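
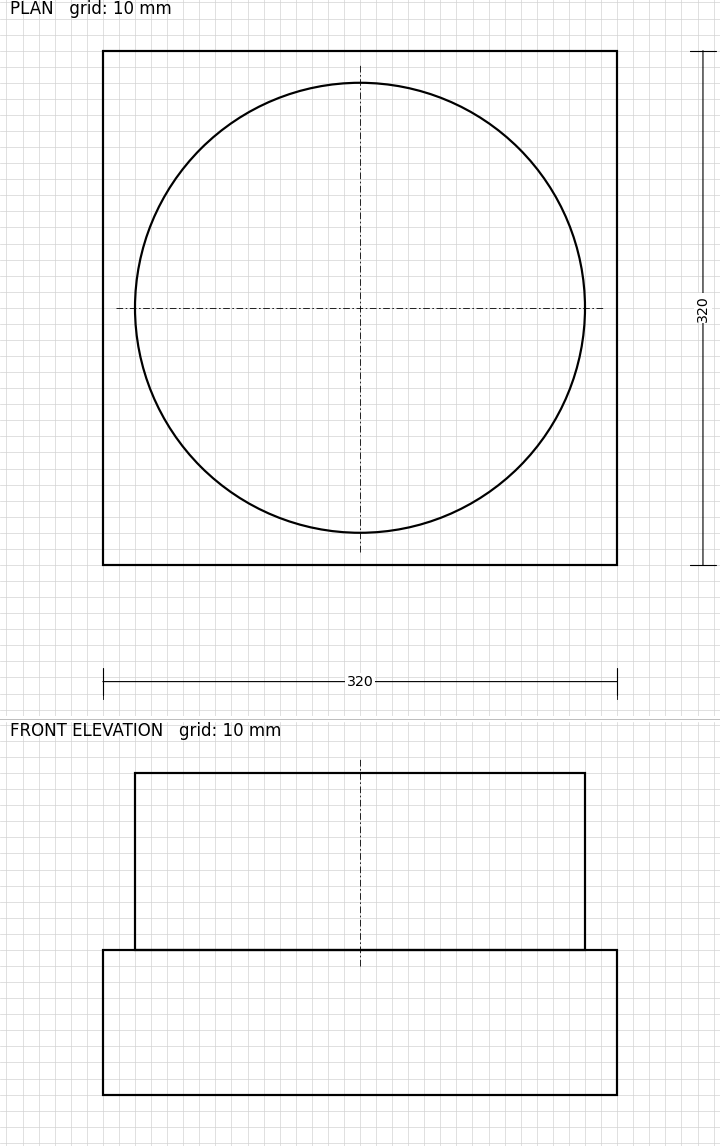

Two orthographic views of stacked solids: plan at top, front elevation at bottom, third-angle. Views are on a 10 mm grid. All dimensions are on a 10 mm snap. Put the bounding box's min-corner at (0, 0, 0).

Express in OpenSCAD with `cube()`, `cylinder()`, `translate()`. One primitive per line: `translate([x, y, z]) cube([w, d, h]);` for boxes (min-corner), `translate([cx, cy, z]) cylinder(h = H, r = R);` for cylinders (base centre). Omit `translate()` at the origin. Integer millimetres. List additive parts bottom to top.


cube([320, 320, 90]);
translate([160, 160, 90]) cylinder(h = 110, r = 140);


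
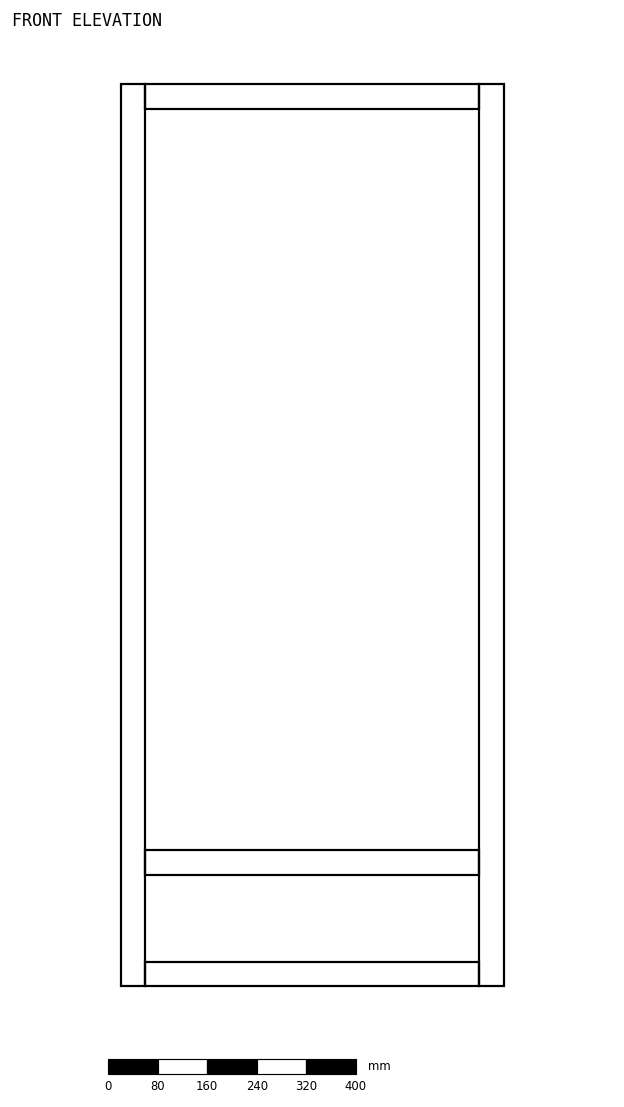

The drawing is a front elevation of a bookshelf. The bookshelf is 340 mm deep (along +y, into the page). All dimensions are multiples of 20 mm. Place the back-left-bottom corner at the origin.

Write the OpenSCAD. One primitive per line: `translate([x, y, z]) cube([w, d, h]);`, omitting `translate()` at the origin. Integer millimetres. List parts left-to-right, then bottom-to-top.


cube([40, 340, 1460]);
translate([40, 0, 0]) cube([540, 340, 40]);
translate([40, 0, 180]) cube([540, 340, 40]);
translate([40, 0, 1420]) cube([540, 340, 40]);
translate([580, 0, 0]) cube([40, 340, 1460]);


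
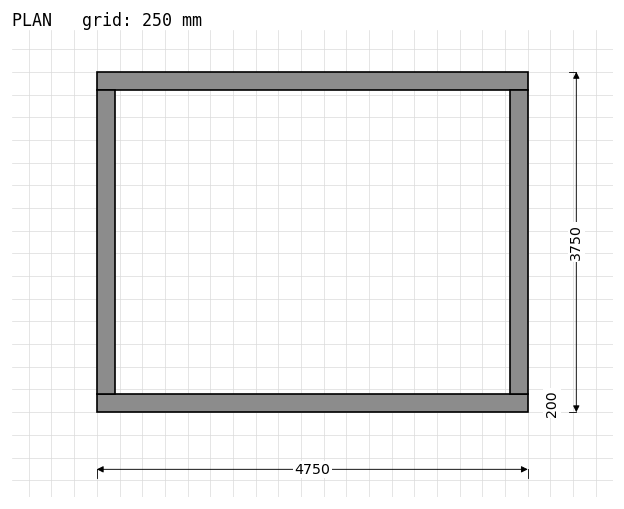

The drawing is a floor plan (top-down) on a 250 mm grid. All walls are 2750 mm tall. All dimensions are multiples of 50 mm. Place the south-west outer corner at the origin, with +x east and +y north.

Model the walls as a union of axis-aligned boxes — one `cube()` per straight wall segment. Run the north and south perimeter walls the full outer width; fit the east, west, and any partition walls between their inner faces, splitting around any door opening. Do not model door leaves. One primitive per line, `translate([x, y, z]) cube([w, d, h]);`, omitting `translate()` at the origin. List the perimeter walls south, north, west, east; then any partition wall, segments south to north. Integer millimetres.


cube([4750, 200, 2750]);
translate([0, 3550, 0]) cube([4750, 200, 2750]);
translate([0, 200, 0]) cube([200, 3350, 2750]);
translate([4550, 200, 0]) cube([200, 3350, 2750]);


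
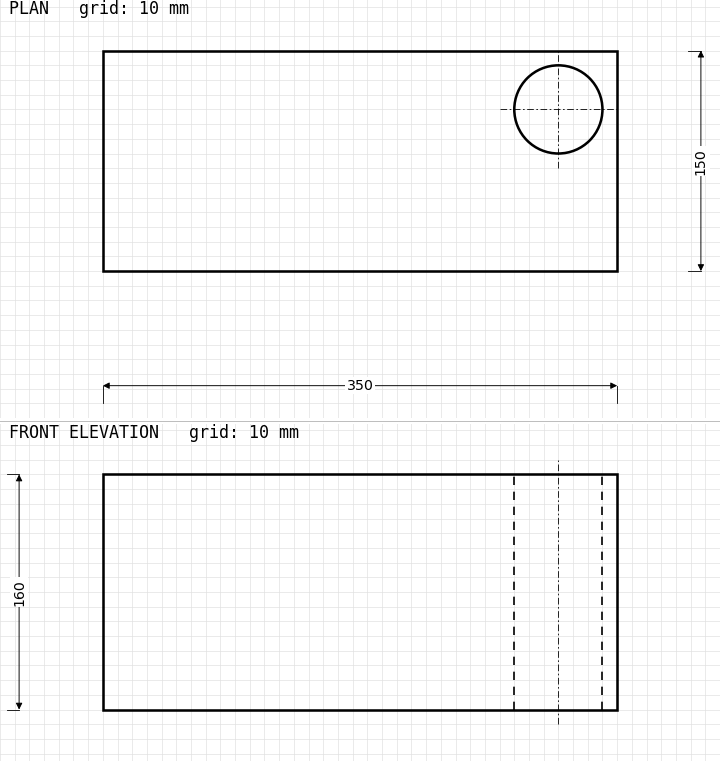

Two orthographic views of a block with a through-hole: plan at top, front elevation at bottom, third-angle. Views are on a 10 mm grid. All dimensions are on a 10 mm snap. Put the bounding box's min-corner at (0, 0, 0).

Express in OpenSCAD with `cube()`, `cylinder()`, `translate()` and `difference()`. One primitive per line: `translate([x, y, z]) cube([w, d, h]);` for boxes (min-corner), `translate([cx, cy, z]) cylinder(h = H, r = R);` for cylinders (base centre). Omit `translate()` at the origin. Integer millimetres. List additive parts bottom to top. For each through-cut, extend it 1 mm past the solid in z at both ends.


difference() {
  cube([350, 150, 160]);
  translate([310, 110, -1]) cylinder(h = 162, r = 30);
}


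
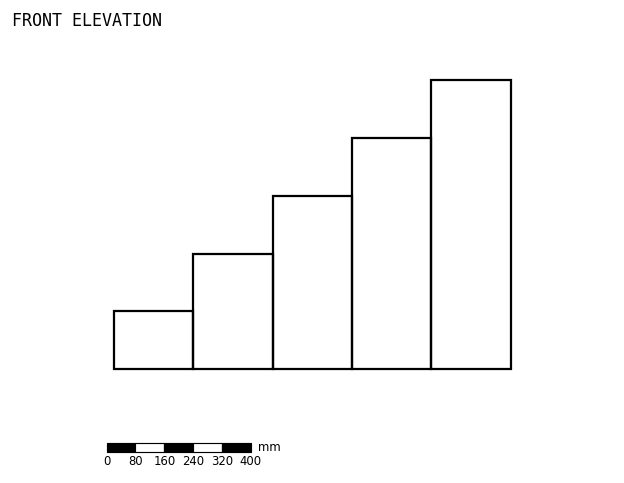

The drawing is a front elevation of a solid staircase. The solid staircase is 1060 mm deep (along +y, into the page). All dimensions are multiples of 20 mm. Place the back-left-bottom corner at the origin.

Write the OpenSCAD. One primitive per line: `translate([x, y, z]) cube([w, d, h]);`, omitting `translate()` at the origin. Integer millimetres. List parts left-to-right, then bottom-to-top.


cube([220, 1060, 160]);
translate([220, 0, 0]) cube([220, 1060, 320]);
translate([440, 0, 0]) cube([220, 1060, 480]);
translate([660, 0, 0]) cube([220, 1060, 640]);
translate([880, 0, 0]) cube([220, 1060, 800]);


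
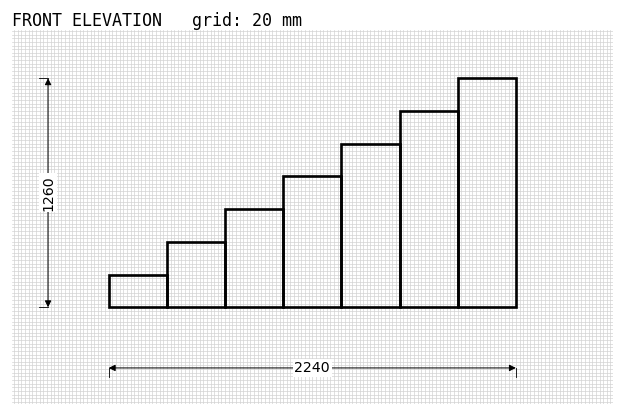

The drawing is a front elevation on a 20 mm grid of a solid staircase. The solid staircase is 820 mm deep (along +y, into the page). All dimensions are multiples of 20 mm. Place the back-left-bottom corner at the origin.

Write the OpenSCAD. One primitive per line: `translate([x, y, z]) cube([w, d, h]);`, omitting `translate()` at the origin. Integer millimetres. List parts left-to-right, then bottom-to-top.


cube([320, 820, 180]);
translate([320, 0, 0]) cube([320, 820, 360]);
translate([640, 0, 0]) cube([320, 820, 540]);
translate([960, 0, 0]) cube([320, 820, 720]);
translate([1280, 0, 0]) cube([320, 820, 900]);
translate([1600, 0, 0]) cube([320, 820, 1080]);
translate([1920, 0, 0]) cube([320, 820, 1260]);


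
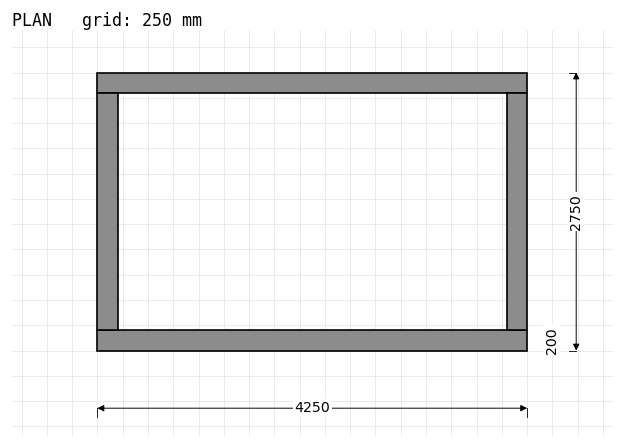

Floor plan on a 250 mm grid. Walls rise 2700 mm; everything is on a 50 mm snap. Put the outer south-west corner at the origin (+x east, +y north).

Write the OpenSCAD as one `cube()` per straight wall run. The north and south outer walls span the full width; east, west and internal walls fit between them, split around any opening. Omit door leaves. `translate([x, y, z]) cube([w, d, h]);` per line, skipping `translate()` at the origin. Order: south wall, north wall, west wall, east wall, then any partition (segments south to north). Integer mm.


cube([4250, 200, 2700]);
translate([0, 2550, 0]) cube([4250, 200, 2700]);
translate([0, 200, 0]) cube([200, 2350, 2700]);
translate([4050, 200, 0]) cube([200, 2350, 2700]);


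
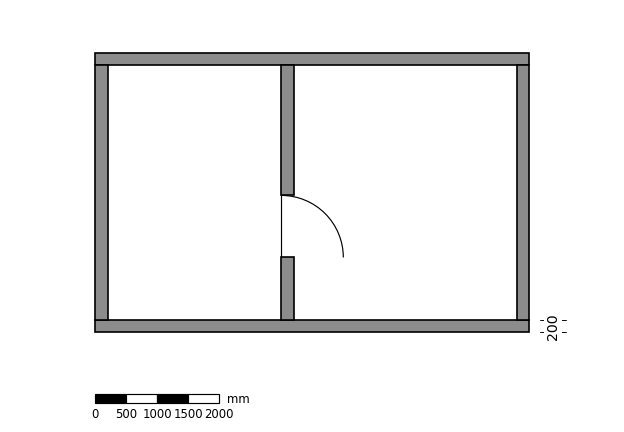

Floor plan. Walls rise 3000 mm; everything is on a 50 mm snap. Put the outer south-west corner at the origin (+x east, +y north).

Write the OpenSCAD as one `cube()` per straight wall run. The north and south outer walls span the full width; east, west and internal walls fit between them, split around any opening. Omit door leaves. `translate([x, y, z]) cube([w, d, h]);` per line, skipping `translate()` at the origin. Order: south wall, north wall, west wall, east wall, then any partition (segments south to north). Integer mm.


cube([7000, 200, 3000]);
translate([0, 4300, 0]) cube([7000, 200, 3000]);
translate([0, 200, 0]) cube([200, 4100, 3000]);
translate([6800, 200, 0]) cube([200, 4100, 3000]);
translate([3000, 200, 0]) cube([200, 1000, 3000]);
translate([3000, 2200, 0]) cube([200, 2100, 3000]);


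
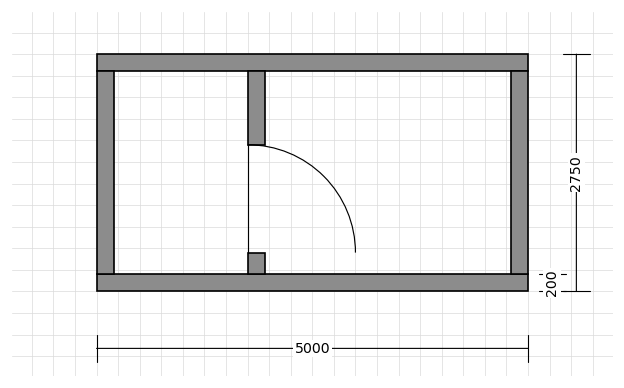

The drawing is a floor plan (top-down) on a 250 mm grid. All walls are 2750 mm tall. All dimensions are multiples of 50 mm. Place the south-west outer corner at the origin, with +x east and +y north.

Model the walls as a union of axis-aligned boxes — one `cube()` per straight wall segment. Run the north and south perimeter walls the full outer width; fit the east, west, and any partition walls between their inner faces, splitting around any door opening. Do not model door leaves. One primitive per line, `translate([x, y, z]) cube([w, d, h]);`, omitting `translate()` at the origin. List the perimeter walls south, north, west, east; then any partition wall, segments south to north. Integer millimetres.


cube([5000, 200, 2750]);
translate([0, 2550, 0]) cube([5000, 200, 2750]);
translate([0, 200, 0]) cube([200, 2350, 2750]);
translate([4800, 200, 0]) cube([200, 2350, 2750]);
translate([1750, 200, 0]) cube([200, 250, 2750]);
translate([1750, 1700, 0]) cube([200, 850, 2750]);


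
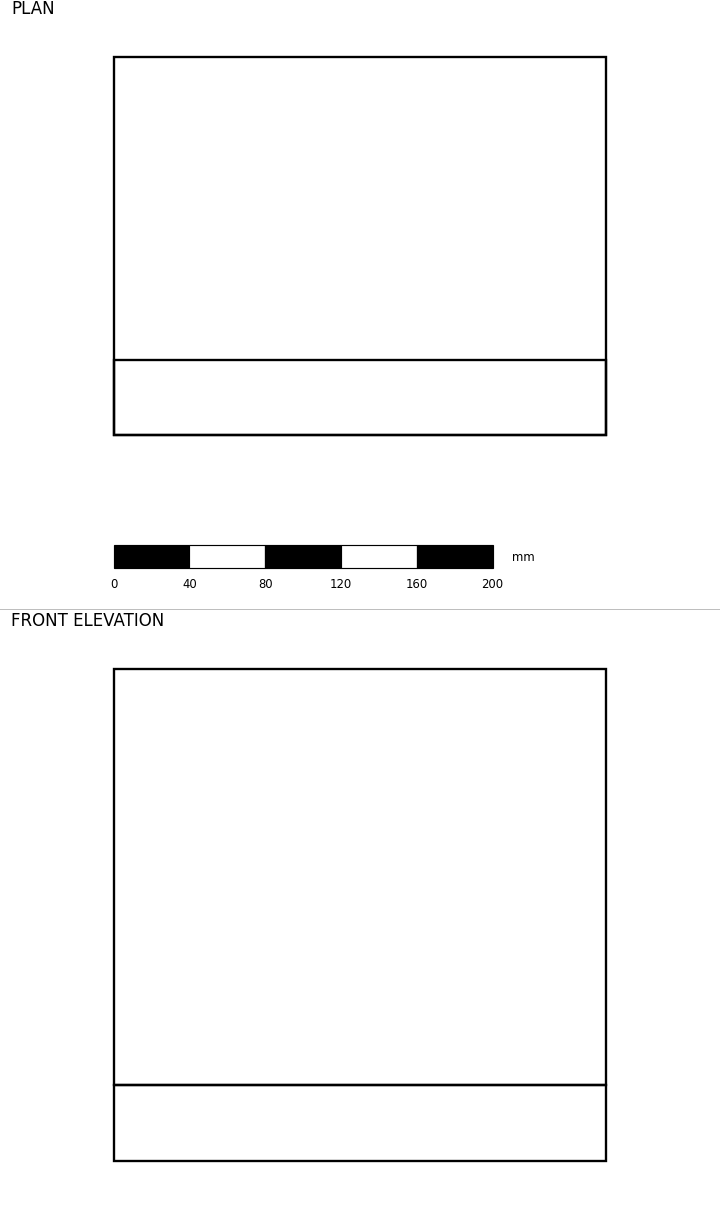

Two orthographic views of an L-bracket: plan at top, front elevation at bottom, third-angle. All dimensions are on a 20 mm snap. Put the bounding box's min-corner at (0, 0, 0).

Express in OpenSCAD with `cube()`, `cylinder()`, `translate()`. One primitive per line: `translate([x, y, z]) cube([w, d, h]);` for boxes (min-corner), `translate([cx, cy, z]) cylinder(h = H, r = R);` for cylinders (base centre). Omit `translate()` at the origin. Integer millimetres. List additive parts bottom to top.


cube([260, 200, 40]);
translate([0, 0, 40]) cube([260, 40, 220]);


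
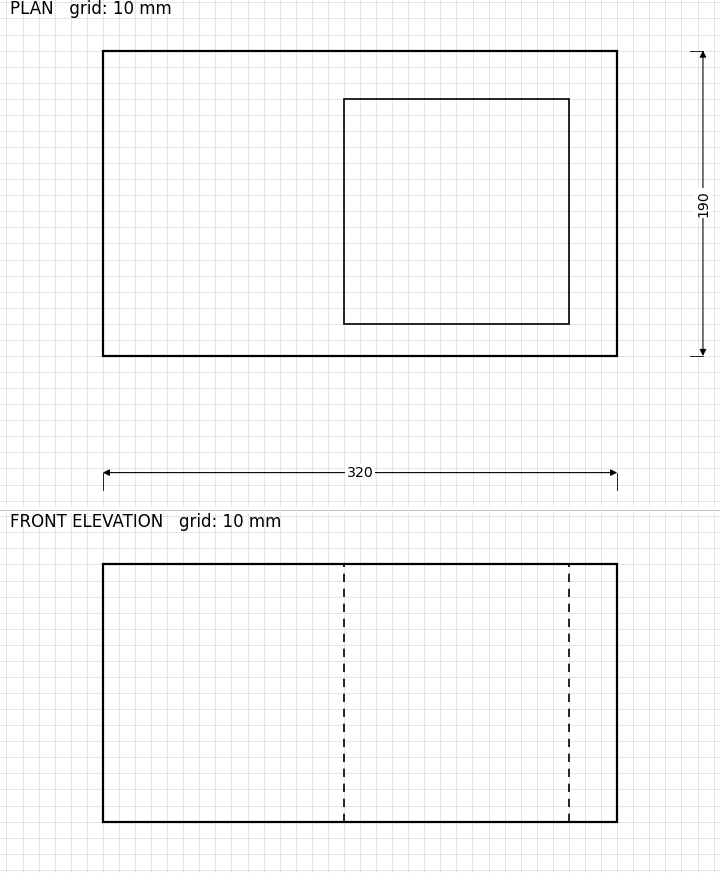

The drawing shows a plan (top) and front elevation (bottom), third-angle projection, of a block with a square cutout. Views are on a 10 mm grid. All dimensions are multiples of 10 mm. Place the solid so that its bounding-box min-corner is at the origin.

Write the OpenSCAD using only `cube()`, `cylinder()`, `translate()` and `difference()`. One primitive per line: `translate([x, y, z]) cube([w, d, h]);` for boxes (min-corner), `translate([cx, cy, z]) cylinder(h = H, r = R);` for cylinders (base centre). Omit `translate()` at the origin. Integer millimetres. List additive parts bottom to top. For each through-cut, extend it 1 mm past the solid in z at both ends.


difference() {
  cube([320, 190, 160]);
  translate([150, 20, -1]) cube([140, 140, 162]);
}


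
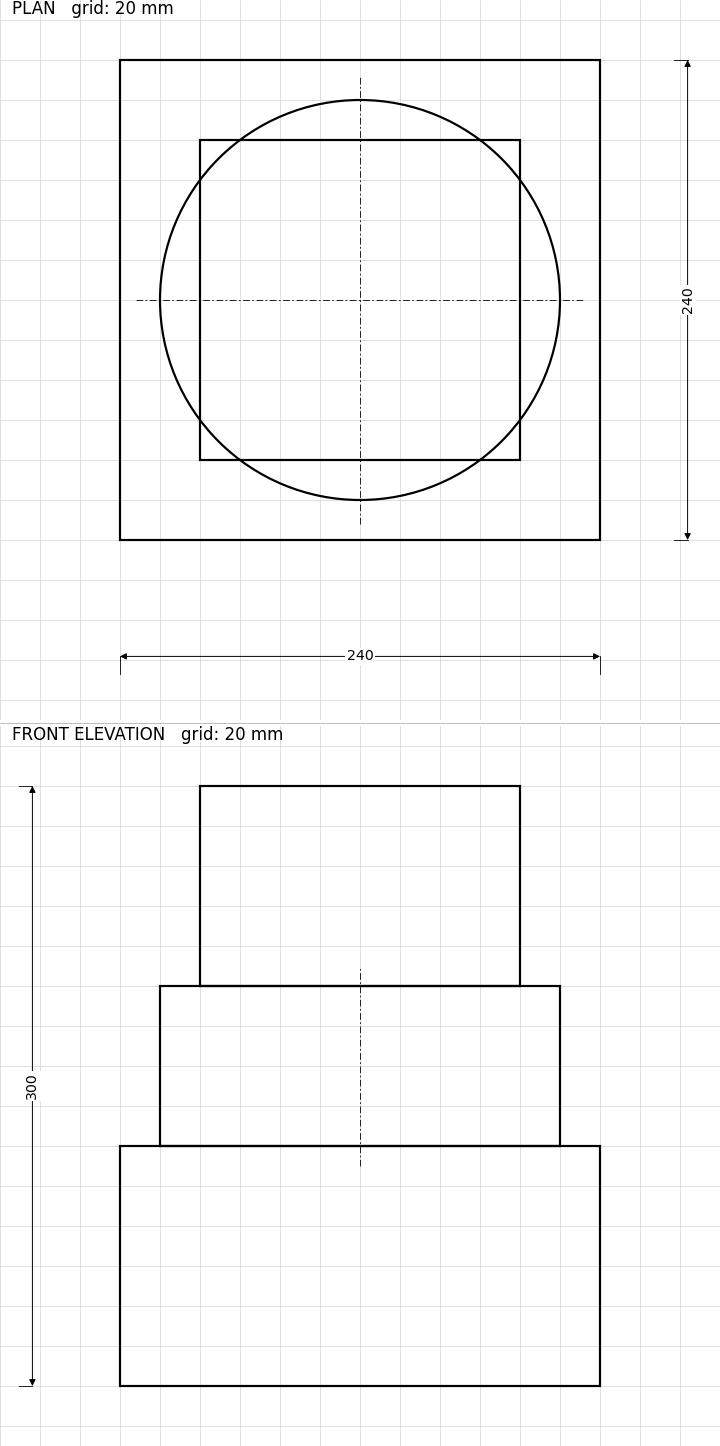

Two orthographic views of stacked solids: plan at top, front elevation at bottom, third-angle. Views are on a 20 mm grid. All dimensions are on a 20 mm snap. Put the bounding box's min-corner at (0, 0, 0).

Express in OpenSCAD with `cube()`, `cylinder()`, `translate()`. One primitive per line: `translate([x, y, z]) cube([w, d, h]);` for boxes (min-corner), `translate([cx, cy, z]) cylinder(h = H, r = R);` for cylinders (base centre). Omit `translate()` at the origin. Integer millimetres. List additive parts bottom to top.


cube([240, 240, 120]);
translate([120, 120, 120]) cylinder(h = 80, r = 100);
translate([40, 40, 200]) cube([160, 160, 100]);


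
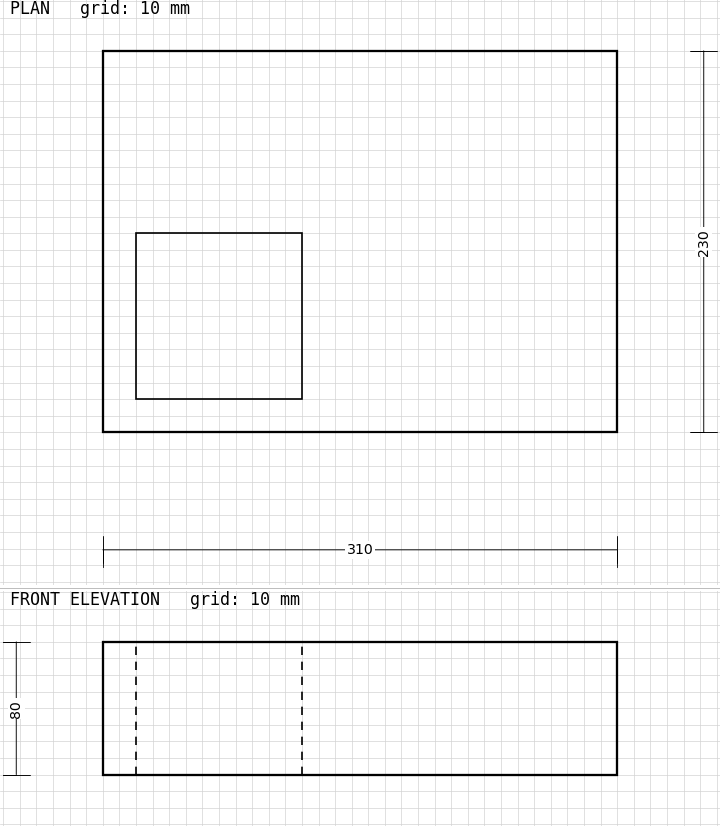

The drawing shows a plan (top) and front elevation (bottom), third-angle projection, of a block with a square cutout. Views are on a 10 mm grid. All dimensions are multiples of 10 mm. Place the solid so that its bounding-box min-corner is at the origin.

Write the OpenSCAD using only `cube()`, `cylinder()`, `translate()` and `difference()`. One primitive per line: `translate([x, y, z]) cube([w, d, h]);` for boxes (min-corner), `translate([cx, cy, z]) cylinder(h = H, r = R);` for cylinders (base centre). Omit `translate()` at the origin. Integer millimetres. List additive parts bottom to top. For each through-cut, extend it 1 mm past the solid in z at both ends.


difference() {
  cube([310, 230, 80]);
  translate([20, 20, -1]) cube([100, 100, 82]);
}


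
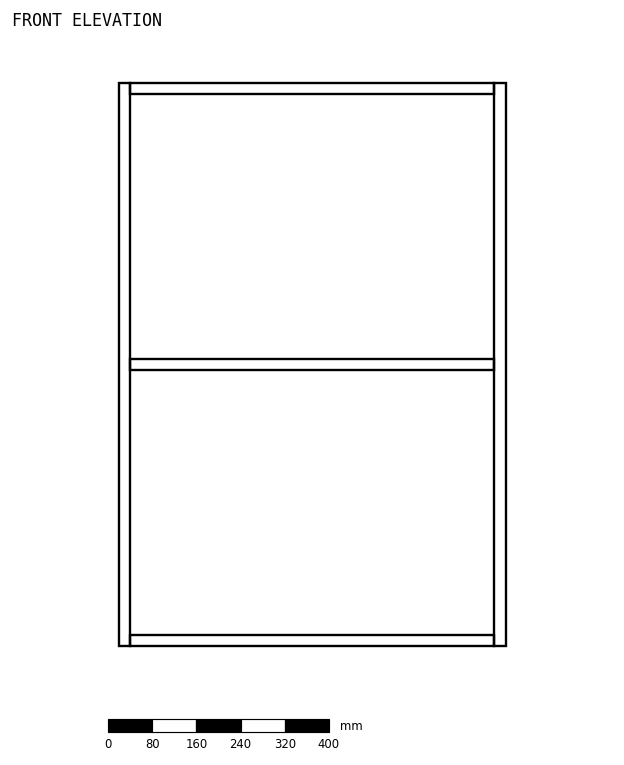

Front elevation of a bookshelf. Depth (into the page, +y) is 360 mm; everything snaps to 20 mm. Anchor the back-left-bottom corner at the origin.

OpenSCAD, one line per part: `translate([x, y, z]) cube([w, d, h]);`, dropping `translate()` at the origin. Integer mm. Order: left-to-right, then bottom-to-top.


cube([20, 360, 1020]);
translate([20, 0, 0]) cube([660, 360, 20]);
translate([20, 0, 500]) cube([660, 360, 20]);
translate([20, 0, 1000]) cube([660, 360, 20]);
translate([680, 0, 0]) cube([20, 360, 1020]);


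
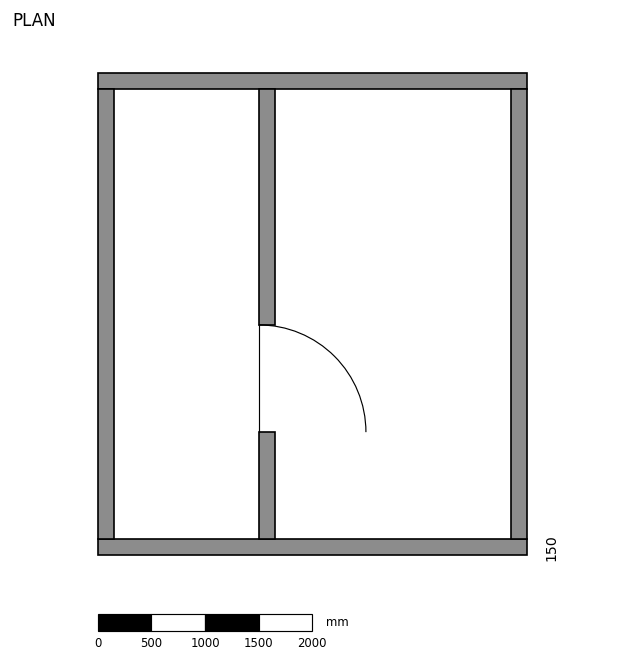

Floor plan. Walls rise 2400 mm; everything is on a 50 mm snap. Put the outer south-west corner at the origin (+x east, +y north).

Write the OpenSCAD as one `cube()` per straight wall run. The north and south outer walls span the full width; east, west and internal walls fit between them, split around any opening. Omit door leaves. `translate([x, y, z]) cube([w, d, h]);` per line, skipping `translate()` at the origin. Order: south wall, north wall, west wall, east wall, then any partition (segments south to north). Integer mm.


cube([4000, 150, 2400]);
translate([0, 4350, 0]) cube([4000, 150, 2400]);
translate([0, 150, 0]) cube([150, 4200, 2400]);
translate([3850, 150, 0]) cube([150, 4200, 2400]);
translate([1500, 150, 0]) cube([150, 1000, 2400]);
translate([1500, 2150, 0]) cube([150, 2200, 2400]);


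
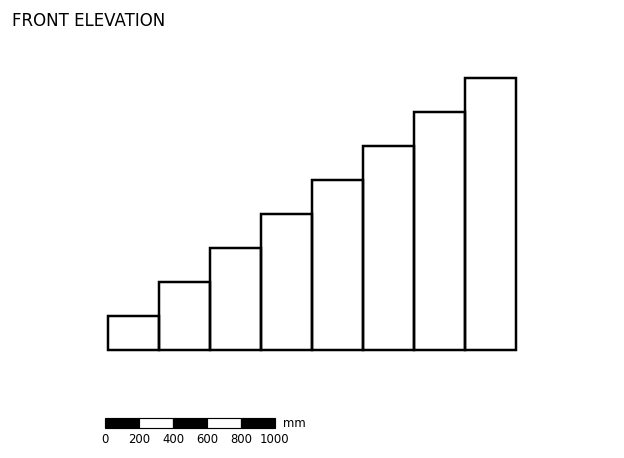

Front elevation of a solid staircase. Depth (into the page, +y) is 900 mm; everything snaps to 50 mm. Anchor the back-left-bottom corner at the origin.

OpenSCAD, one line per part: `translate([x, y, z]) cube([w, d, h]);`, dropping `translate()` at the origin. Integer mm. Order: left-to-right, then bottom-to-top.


cube([300, 900, 200]);
translate([300, 0, 0]) cube([300, 900, 400]);
translate([600, 0, 0]) cube([300, 900, 600]);
translate([900, 0, 0]) cube([300, 900, 800]);
translate([1200, 0, 0]) cube([300, 900, 1000]);
translate([1500, 0, 0]) cube([300, 900, 1200]);
translate([1800, 0, 0]) cube([300, 900, 1400]);
translate([2100, 0, 0]) cube([300, 900, 1600]);


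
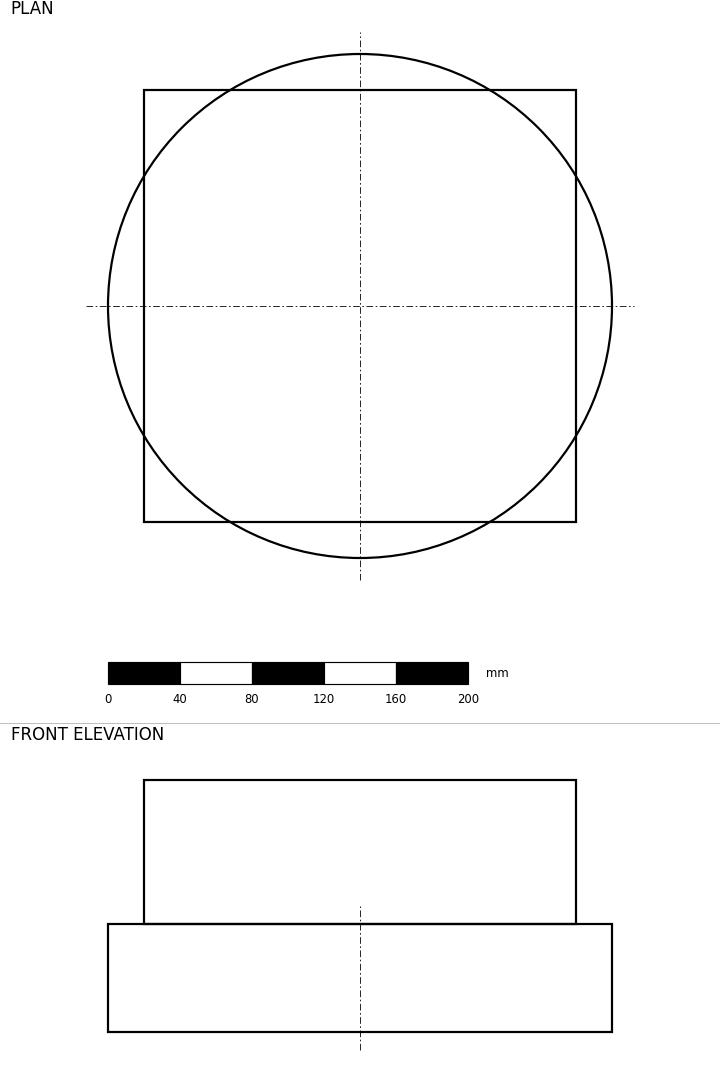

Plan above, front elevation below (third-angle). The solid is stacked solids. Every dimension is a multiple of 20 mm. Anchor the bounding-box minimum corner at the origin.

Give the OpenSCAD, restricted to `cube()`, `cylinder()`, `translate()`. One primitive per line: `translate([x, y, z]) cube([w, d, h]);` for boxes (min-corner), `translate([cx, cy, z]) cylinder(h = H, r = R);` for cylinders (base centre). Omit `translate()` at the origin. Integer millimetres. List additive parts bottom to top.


translate([140, 140, 0]) cylinder(h = 60, r = 140);
translate([20, 20, 60]) cube([240, 240, 80]);


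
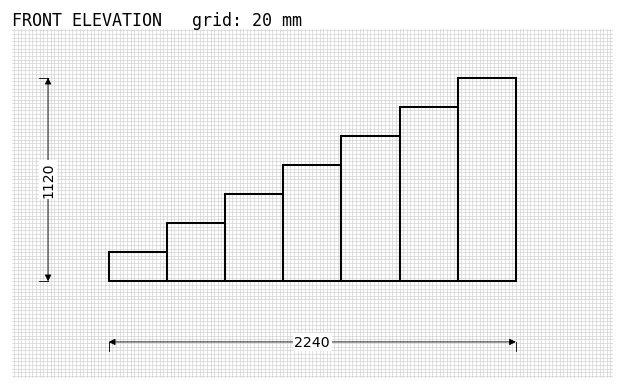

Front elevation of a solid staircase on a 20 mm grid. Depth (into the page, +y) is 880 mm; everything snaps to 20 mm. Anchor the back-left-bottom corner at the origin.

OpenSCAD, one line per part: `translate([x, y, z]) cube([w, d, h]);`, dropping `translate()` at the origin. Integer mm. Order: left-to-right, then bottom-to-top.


cube([320, 880, 160]);
translate([320, 0, 0]) cube([320, 880, 320]);
translate([640, 0, 0]) cube([320, 880, 480]);
translate([960, 0, 0]) cube([320, 880, 640]);
translate([1280, 0, 0]) cube([320, 880, 800]);
translate([1600, 0, 0]) cube([320, 880, 960]);
translate([1920, 0, 0]) cube([320, 880, 1120]);


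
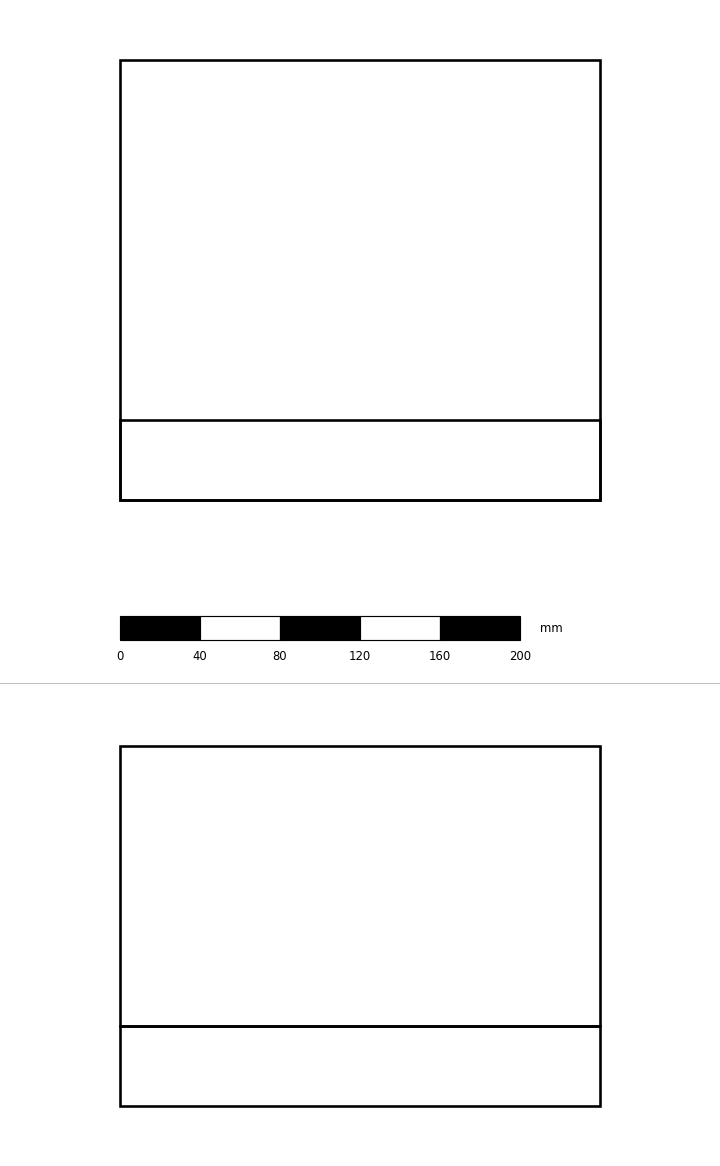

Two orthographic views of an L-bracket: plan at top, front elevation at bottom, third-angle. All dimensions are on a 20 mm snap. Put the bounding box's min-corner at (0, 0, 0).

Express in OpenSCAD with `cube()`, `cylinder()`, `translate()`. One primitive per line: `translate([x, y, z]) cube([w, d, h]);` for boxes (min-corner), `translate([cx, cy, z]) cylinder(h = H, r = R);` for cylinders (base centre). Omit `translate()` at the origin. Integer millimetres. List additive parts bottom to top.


cube([240, 220, 40]);
translate([0, 0, 40]) cube([240, 40, 140]);


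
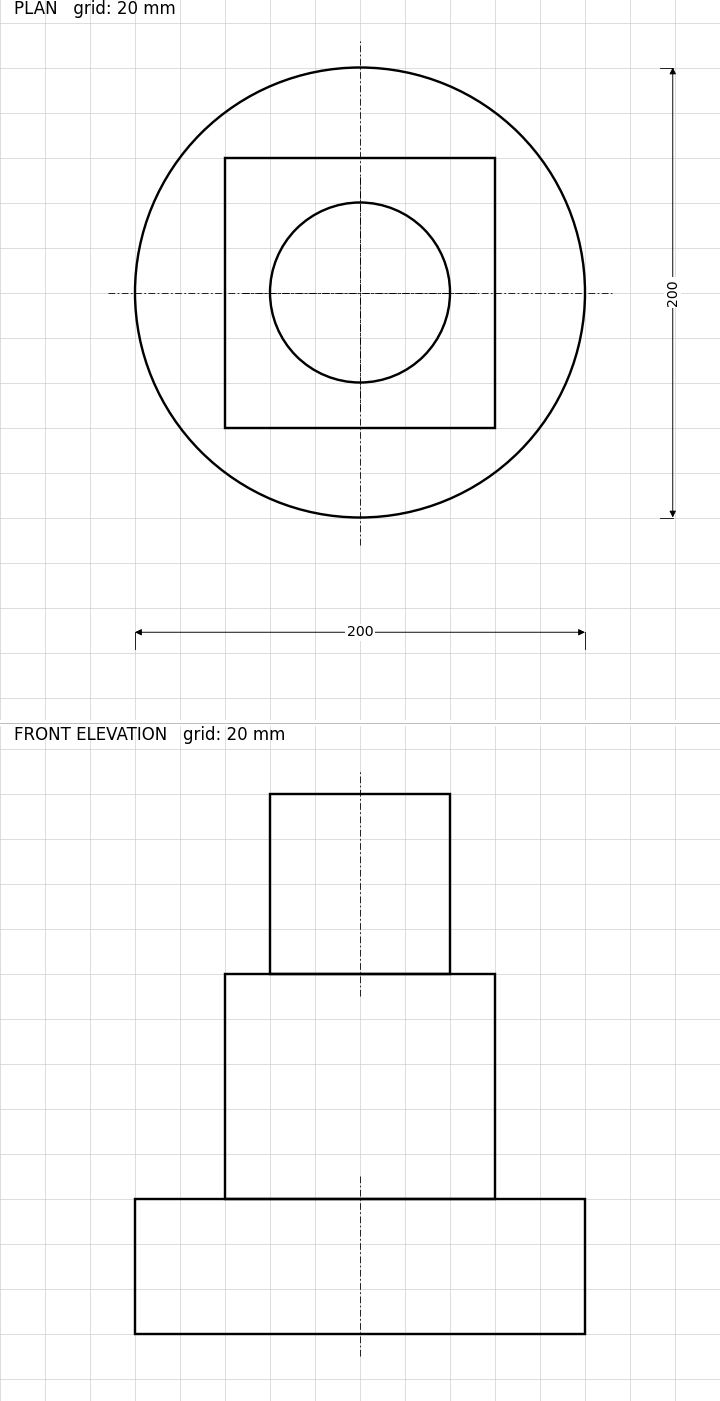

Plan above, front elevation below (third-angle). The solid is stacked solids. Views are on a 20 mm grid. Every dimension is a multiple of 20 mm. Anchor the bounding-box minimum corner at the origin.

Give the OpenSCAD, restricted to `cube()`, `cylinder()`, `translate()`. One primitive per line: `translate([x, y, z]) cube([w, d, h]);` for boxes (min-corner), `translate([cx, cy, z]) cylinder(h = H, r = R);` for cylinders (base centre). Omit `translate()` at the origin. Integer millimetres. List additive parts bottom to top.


translate([100, 100, 0]) cylinder(h = 60, r = 100);
translate([40, 40, 60]) cube([120, 120, 100]);
translate([100, 100, 160]) cylinder(h = 80, r = 40);


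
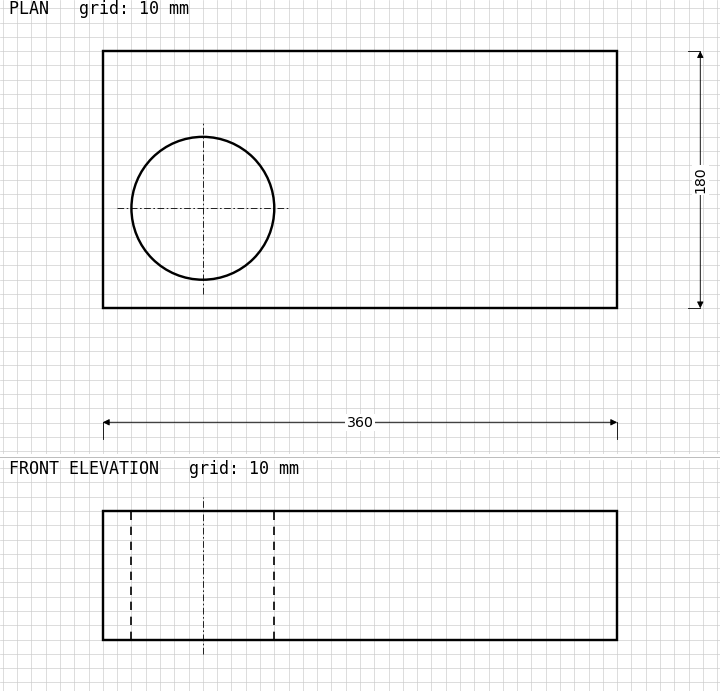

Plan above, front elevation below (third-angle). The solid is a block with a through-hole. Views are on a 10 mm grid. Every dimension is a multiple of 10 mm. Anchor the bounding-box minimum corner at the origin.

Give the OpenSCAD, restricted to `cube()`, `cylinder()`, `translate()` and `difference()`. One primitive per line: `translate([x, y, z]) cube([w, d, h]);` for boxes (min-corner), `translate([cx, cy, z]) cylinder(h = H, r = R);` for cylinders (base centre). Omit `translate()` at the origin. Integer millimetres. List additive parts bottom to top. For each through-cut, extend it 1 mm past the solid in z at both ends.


difference() {
  cube([360, 180, 90]);
  translate([70, 70, -1]) cylinder(h = 92, r = 50);
}


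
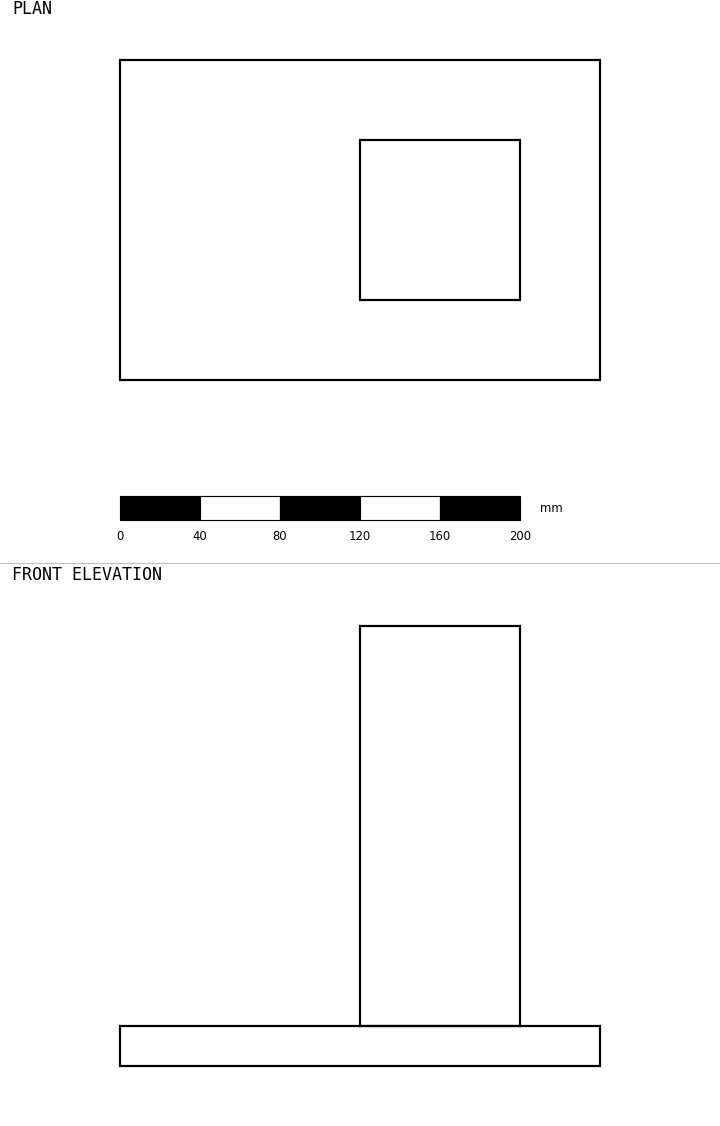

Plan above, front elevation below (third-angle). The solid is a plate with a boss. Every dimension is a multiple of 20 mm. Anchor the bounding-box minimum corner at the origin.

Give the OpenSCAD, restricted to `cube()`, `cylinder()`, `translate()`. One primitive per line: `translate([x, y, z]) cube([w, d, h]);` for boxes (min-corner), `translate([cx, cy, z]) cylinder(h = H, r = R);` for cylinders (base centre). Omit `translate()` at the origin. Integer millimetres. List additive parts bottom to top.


cube([240, 160, 20]);
translate([120, 40, 20]) cube([80, 80, 200]);


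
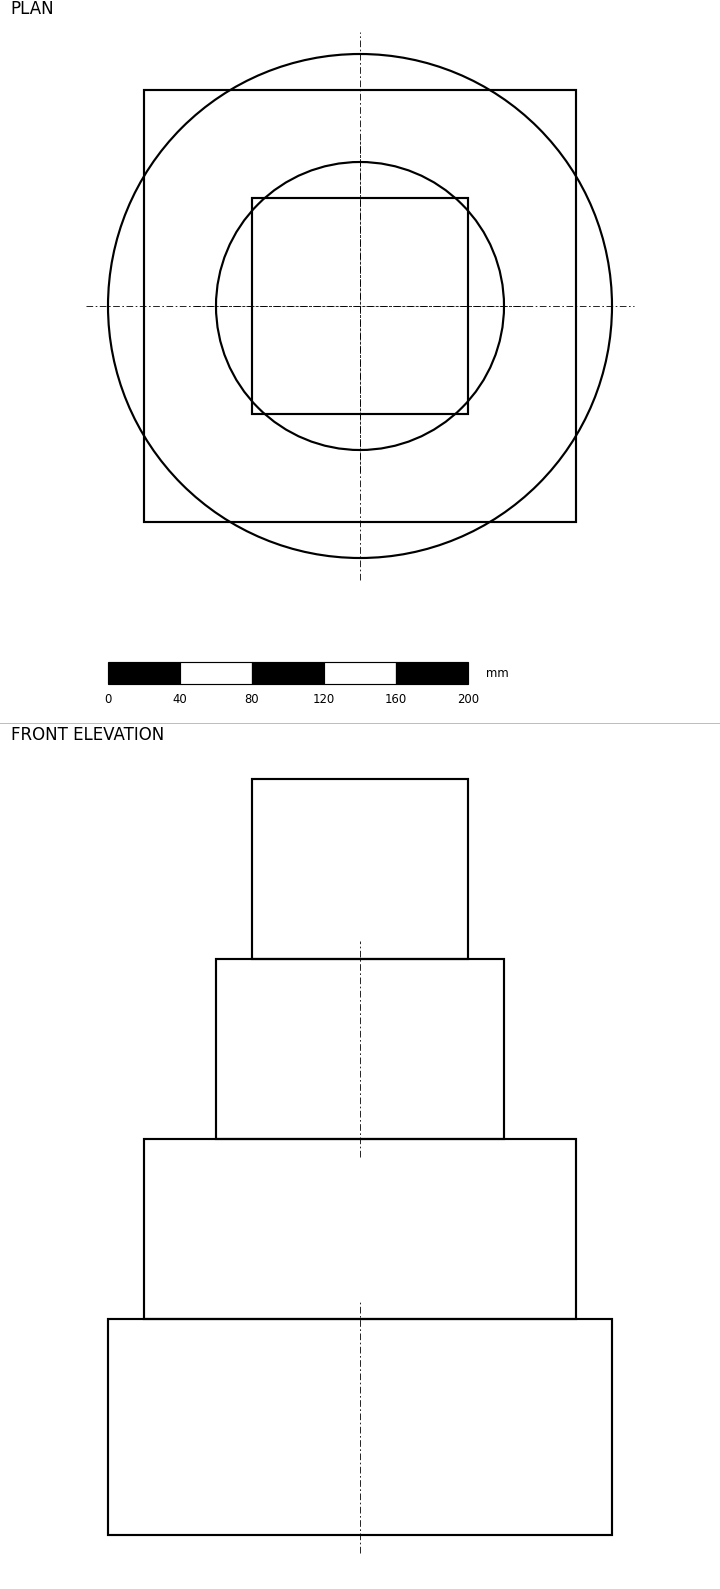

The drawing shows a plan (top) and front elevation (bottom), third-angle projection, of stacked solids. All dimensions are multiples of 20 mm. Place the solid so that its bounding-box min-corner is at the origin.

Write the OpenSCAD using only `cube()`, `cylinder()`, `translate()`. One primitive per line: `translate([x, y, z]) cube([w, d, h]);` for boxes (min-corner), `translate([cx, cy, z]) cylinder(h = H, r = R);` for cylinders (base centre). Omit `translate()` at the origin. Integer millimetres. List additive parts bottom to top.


translate([140, 140, 0]) cylinder(h = 120, r = 140);
translate([20, 20, 120]) cube([240, 240, 100]);
translate([140, 140, 220]) cylinder(h = 100, r = 80);
translate([80, 80, 320]) cube([120, 120, 100]);


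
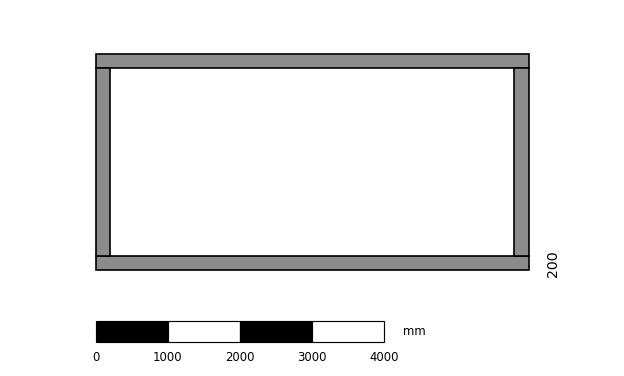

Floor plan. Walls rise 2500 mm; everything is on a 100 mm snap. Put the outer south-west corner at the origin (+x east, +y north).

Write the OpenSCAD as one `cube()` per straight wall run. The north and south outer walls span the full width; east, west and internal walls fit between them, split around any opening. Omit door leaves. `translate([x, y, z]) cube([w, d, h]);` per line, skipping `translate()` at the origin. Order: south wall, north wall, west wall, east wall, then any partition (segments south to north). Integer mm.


cube([6000, 200, 2500]);
translate([0, 2800, 0]) cube([6000, 200, 2500]);
translate([0, 200, 0]) cube([200, 2600, 2500]);
translate([5800, 200, 0]) cube([200, 2600, 2500]);


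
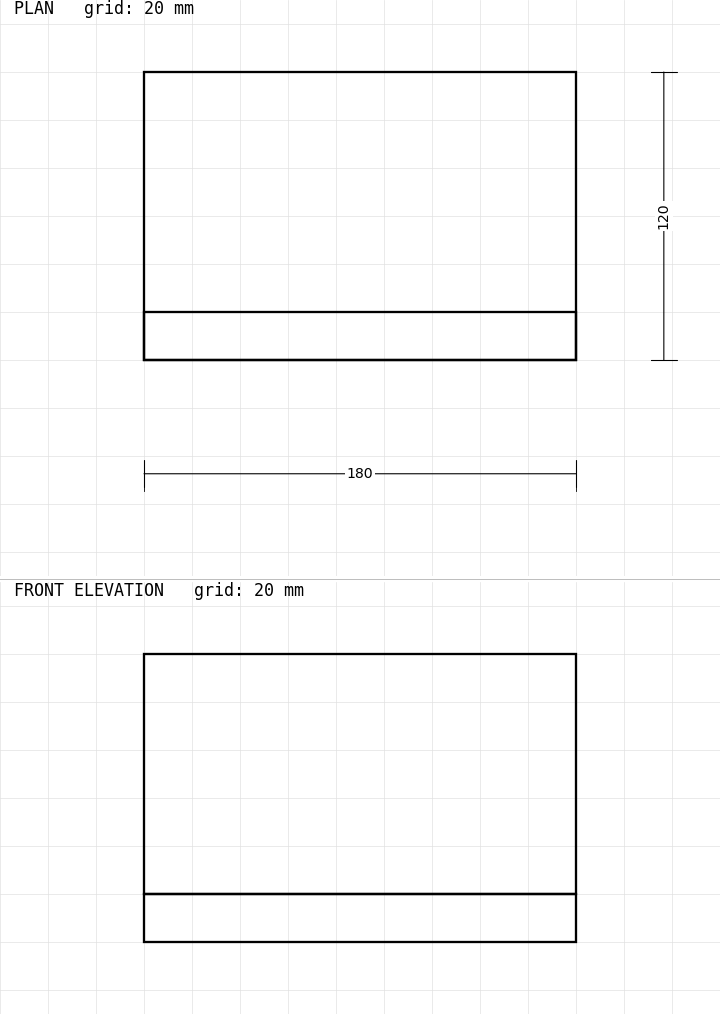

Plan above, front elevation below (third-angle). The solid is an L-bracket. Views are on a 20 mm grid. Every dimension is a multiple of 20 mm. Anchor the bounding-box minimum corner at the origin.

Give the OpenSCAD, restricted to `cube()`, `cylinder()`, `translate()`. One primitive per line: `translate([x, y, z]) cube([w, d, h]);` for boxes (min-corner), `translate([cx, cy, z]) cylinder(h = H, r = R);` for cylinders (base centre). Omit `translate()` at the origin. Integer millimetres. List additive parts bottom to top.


cube([180, 120, 20]);
translate([0, 0, 20]) cube([180, 20, 100]);


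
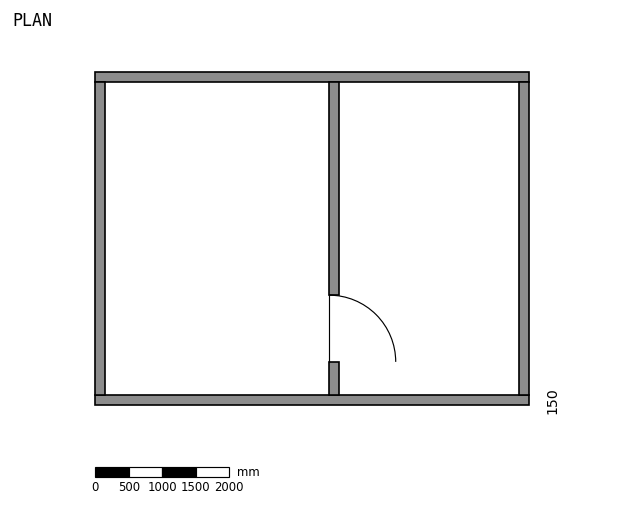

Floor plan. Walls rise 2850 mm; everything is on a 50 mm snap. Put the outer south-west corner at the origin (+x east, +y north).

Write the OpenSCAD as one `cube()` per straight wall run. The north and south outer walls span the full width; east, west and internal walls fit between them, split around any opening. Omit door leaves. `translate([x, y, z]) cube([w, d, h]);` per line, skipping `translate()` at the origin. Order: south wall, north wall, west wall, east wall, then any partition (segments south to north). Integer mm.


cube([6500, 150, 2850]);
translate([0, 4850, 0]) cube([6500, 150, 2850]);
translate([0, 150, 0]) cube([150, 4700, 2850]);
translate([6350, 150, 0]) cube([150, 4700, 2850]);
translate([3500, 150, 0]) cube([150, 500, 2850]);
translate([3500, 1650, 0]) cube([150, 3200, 2850]);


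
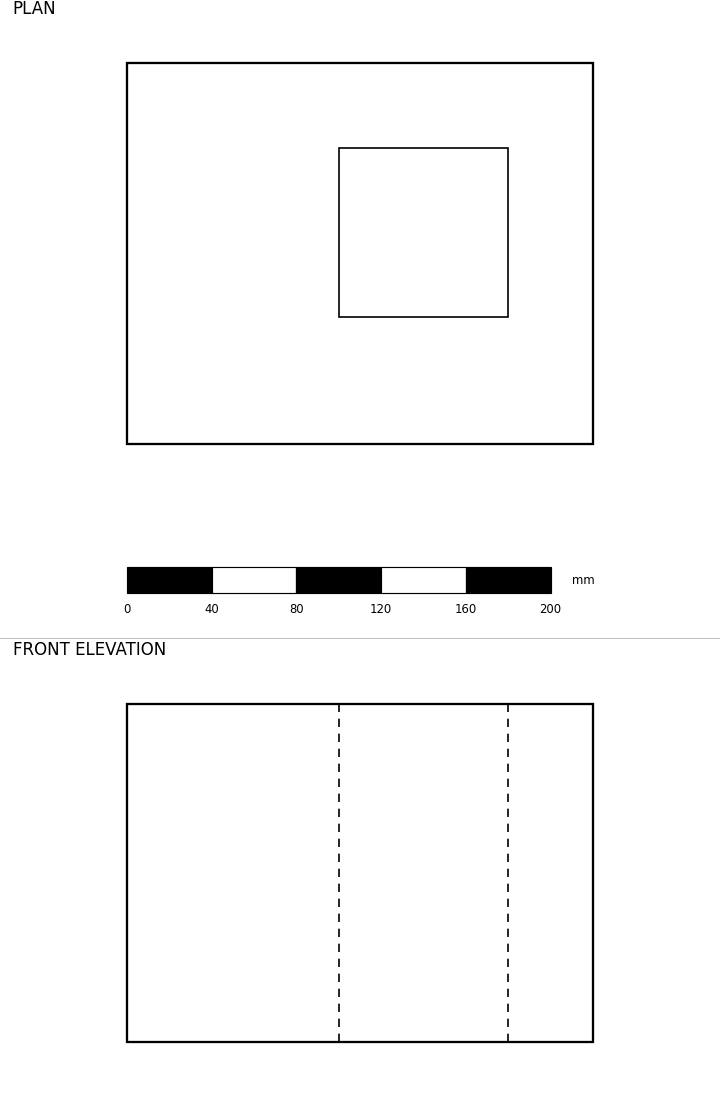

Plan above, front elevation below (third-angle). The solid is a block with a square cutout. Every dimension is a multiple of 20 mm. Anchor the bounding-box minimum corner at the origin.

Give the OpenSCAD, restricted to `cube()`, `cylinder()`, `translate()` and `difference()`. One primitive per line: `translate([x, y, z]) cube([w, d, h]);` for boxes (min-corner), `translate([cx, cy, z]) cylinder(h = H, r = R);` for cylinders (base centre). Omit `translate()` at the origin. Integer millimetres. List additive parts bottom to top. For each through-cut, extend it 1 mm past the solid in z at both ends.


difference() {
  cube([220, 180, 160]);
  translate([100, 60, -1]) cube([80, 80, 162]);
}


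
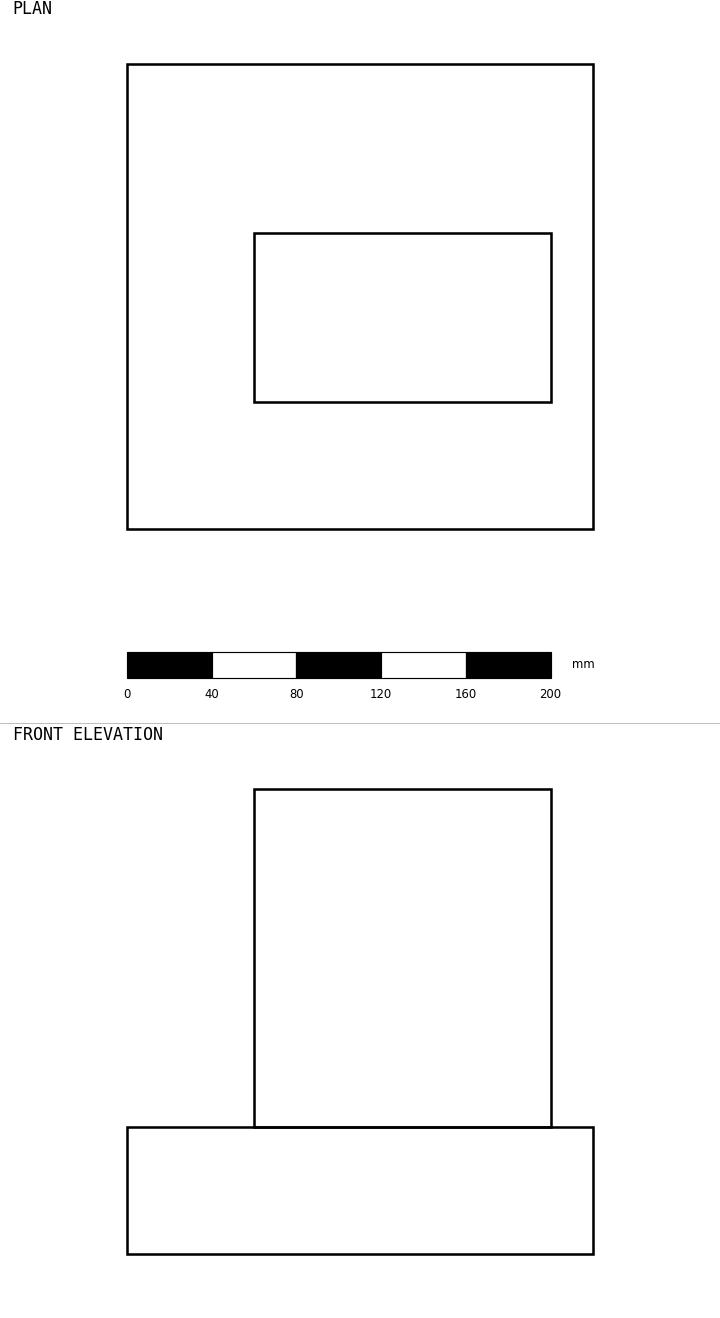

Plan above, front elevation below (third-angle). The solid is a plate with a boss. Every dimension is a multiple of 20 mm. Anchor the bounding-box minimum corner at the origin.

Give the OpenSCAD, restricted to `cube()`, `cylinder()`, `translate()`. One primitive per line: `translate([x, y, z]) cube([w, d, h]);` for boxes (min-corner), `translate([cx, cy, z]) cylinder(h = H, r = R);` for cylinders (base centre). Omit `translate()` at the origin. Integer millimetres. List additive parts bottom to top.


cube([220, 220, 60]);
translate([60, 60, 60]) cube([140, 80, 160]);


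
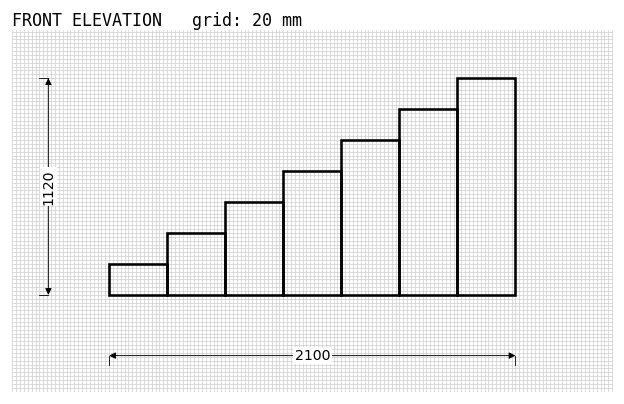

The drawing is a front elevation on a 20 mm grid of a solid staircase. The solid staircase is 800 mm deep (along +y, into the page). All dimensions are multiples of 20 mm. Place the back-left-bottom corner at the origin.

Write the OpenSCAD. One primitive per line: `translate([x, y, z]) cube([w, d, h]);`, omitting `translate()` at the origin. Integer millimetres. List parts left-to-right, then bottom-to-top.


cube([300, 800, 160]);
translate([300, 0, 0]) cube([300, 800, 320]);
translate([600, 0, 0]) cube([300, 800, 480]);
translate([900, 0, 0]) cube([300, 800, 640]);
translate([1200, 0, 0]) cube([300, 800, 800]);
translate([1500, 0, 0]) cube([300, 800, 960]);
translate([1800, 0, 0]) cube([300, 800, 1120]);


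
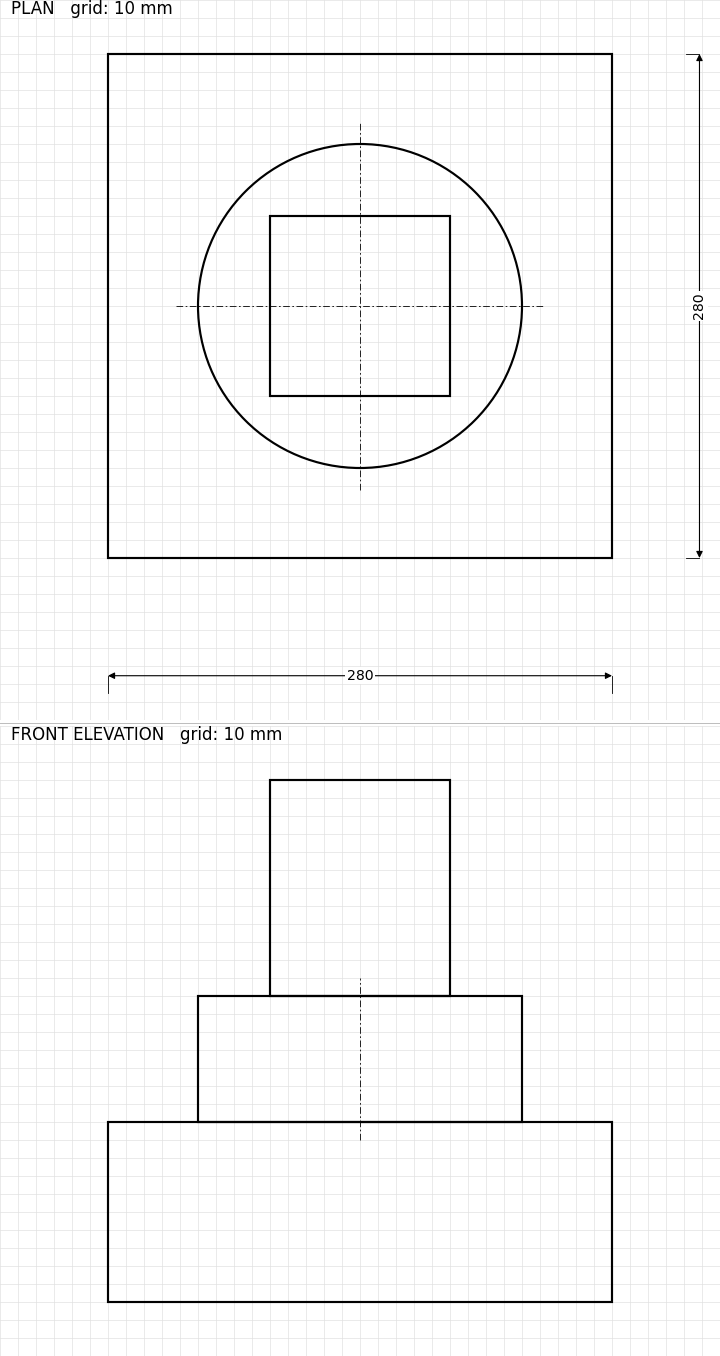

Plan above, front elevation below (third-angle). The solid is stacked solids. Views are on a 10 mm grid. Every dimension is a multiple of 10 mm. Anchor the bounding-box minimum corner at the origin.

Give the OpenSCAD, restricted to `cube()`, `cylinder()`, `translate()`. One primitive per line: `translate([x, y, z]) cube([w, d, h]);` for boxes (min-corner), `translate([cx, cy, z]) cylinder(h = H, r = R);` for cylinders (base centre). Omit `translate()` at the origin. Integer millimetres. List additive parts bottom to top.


cube([280, 280, 100]);
translate([140, 140, 100]) cylinder(h = 70, r = 90);
translate([90, 90, 170]) cube([100, 100, 120]);


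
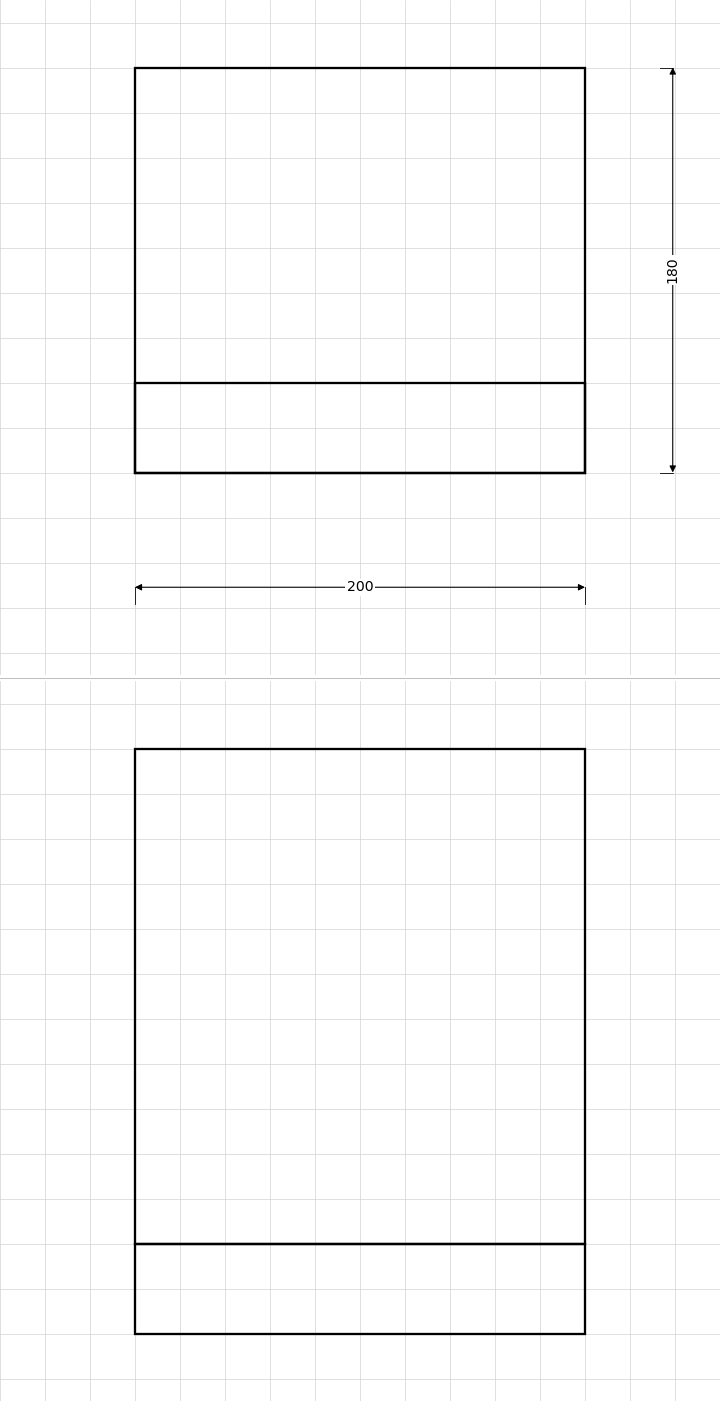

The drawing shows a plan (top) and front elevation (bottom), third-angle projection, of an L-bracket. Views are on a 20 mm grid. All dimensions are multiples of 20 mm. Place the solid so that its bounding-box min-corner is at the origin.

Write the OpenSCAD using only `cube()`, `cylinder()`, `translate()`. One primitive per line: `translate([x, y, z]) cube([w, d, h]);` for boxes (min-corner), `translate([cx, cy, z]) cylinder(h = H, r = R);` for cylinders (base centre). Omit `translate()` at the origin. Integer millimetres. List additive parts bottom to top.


cube([200, 180, 40]);
translate([0, 0, 40]) cube([200, 40, 220]);


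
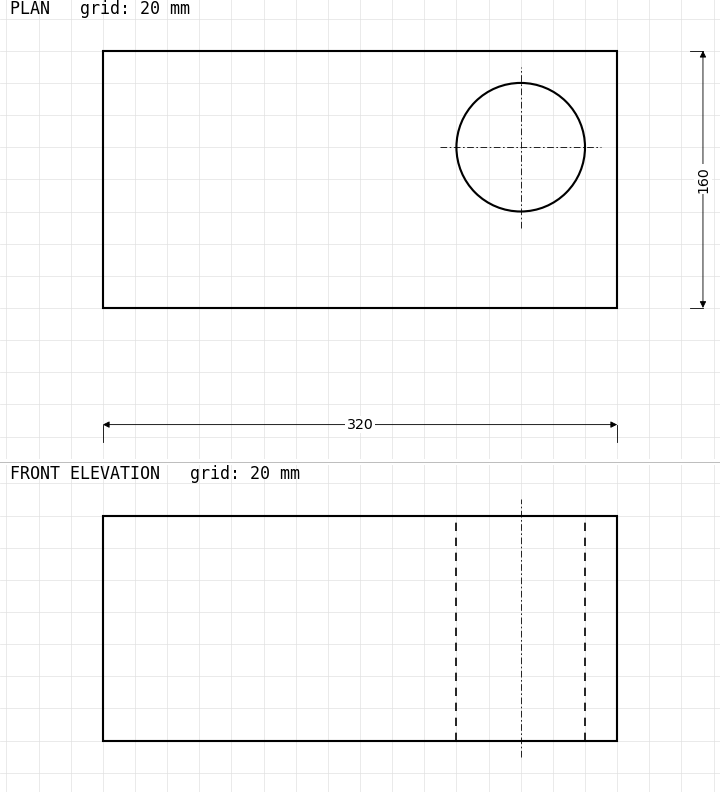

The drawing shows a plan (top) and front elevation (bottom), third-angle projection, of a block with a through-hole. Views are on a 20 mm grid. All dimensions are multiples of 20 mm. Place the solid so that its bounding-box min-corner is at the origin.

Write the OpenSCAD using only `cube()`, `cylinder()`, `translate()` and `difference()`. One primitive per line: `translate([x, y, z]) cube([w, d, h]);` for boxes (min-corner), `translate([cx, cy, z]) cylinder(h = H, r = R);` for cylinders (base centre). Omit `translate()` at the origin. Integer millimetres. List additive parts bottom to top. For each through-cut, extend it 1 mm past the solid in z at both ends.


difference() {
  cube([320, 160, 140]);
  translate([260, 100, -1]) cylinder(h = 142, r = 40);
}


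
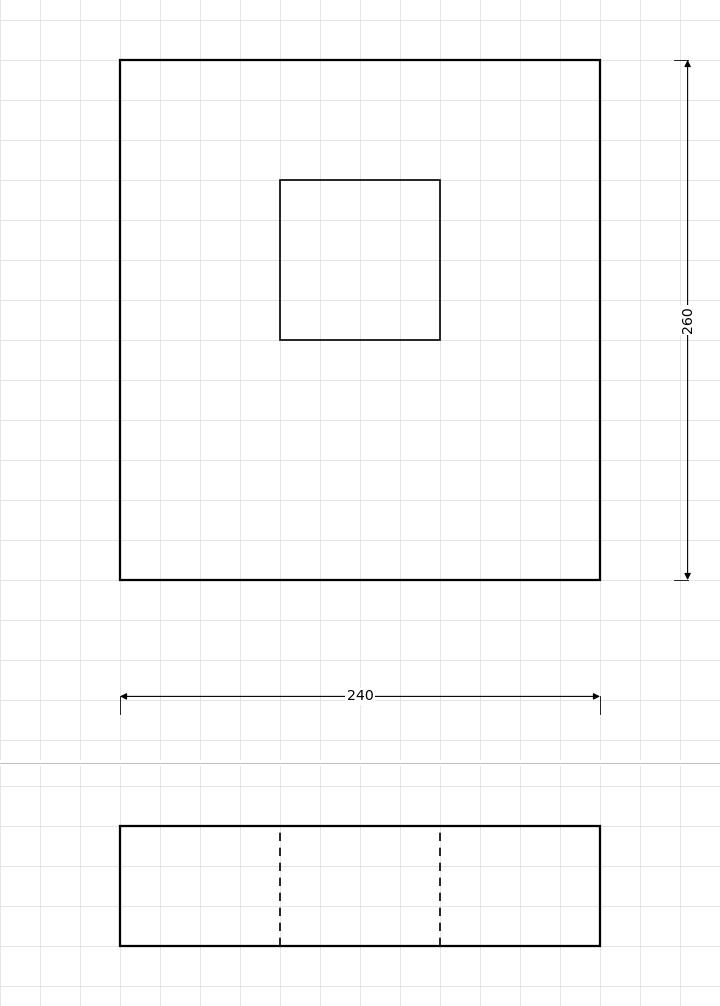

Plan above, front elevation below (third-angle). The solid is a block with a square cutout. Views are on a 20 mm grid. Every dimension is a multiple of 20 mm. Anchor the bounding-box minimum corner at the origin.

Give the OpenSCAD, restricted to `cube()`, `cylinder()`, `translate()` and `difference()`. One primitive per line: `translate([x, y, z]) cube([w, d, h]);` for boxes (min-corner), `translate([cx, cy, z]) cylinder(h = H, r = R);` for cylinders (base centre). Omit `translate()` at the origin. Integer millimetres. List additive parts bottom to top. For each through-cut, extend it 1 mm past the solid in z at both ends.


difference() {
  cube([240, 260, 60]);
  translate([80, 120, -1]) cube([80, 80, 62]);
}


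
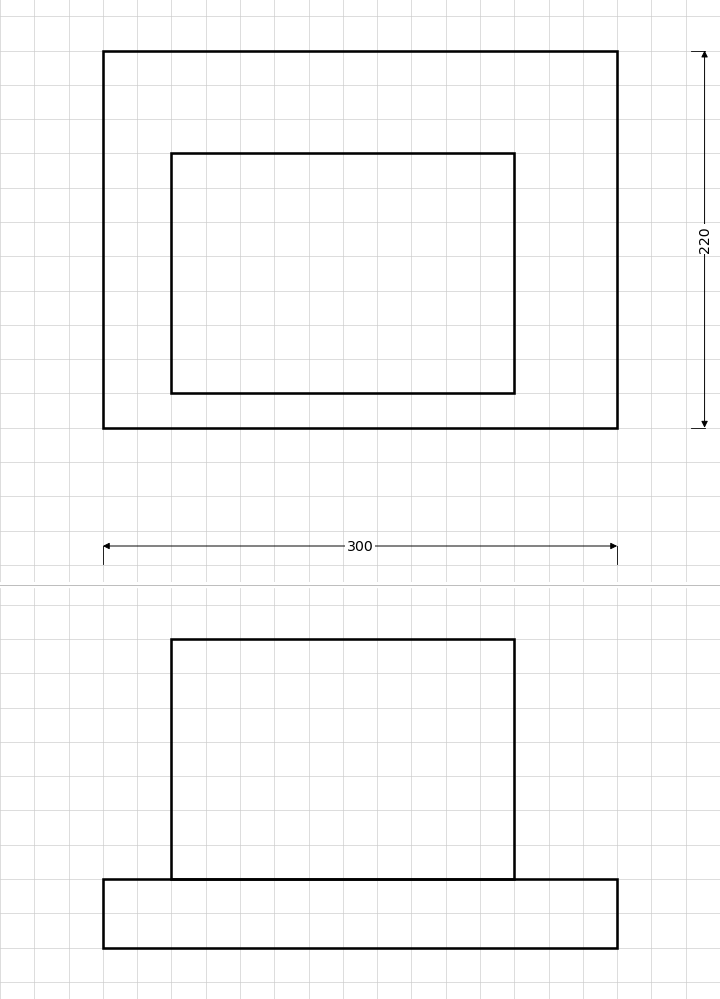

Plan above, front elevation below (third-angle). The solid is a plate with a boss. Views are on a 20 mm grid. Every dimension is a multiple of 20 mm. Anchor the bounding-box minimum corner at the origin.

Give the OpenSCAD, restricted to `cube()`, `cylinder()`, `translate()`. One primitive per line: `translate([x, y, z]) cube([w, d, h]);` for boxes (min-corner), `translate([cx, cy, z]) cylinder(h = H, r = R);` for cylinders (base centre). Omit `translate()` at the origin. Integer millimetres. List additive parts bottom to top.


cube([300, 220, 40]);
translate([40, 20, 40]) cube([200, 140, 140]);


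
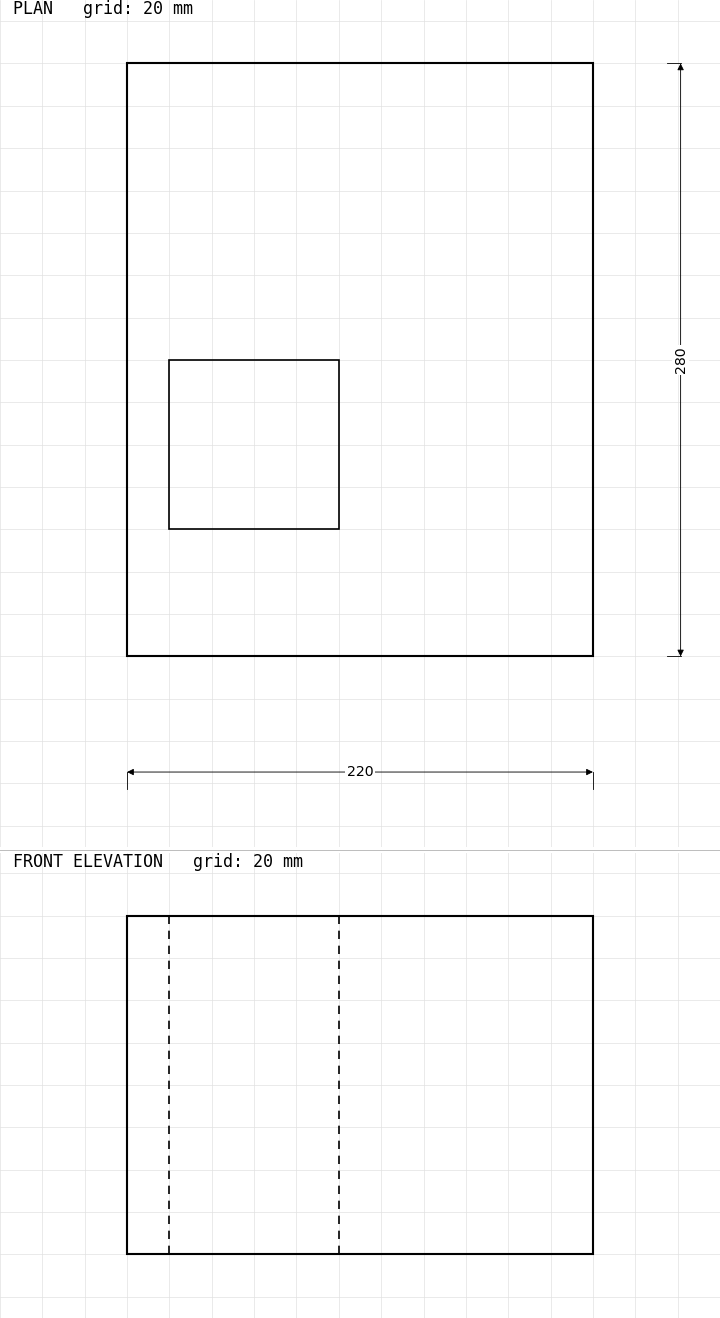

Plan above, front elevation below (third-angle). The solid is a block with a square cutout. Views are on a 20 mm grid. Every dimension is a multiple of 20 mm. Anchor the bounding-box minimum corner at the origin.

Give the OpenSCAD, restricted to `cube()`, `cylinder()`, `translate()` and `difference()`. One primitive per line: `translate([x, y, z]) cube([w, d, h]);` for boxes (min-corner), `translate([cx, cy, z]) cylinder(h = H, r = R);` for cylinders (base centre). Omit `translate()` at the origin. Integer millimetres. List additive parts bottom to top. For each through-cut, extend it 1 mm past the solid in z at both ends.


difference() {
  cube([220, 280, 160]);
  translate([20, 60, -1]) cube([80, 80, 162]);
}


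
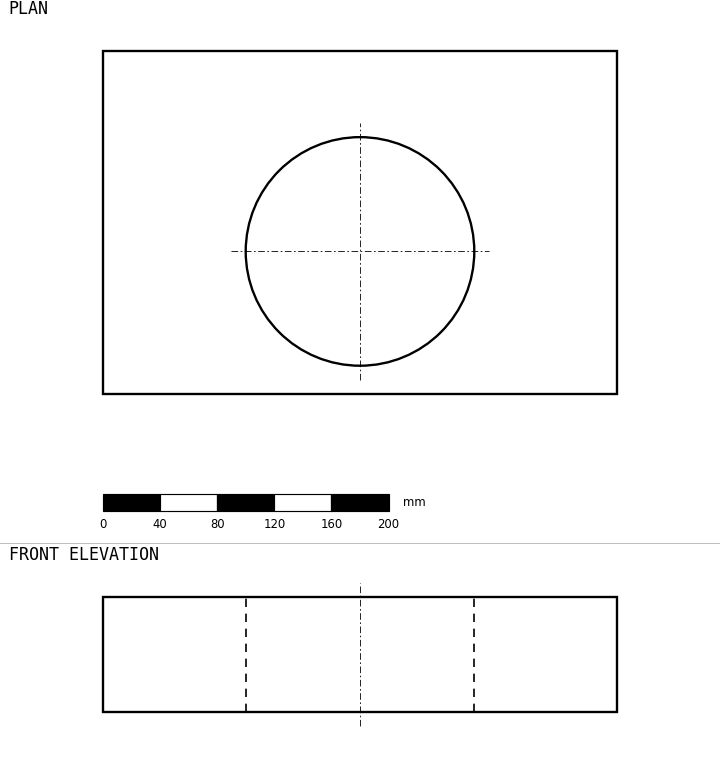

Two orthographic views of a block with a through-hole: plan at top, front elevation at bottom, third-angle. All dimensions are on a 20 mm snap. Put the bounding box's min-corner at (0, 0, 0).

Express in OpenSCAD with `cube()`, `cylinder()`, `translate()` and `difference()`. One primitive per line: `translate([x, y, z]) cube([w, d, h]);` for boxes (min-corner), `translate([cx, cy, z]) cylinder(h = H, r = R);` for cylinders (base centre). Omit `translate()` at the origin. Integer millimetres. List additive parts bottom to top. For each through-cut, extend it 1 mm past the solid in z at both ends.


difference() {
  cube([360, 240, 80]);
  translate([180, 100, -1]) cylinder(h = 82, r = 80);
}
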